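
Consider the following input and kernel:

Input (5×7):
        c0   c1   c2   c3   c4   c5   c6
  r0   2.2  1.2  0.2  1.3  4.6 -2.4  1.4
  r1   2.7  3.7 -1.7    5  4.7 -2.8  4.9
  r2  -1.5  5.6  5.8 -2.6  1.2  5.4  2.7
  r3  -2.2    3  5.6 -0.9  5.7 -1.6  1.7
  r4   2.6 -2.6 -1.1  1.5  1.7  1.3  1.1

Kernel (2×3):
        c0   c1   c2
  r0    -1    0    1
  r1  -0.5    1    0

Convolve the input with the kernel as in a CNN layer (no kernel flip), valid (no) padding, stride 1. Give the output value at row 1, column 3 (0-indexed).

-5.3

The receptive field on the input at this output position is [5 4.7 -2.8 / -2.6 1.2 5.4]. Elementwise product with the kernel and sum: 5·-1 + -2.8·1 + -2.6·-0.5 + 1.2·1.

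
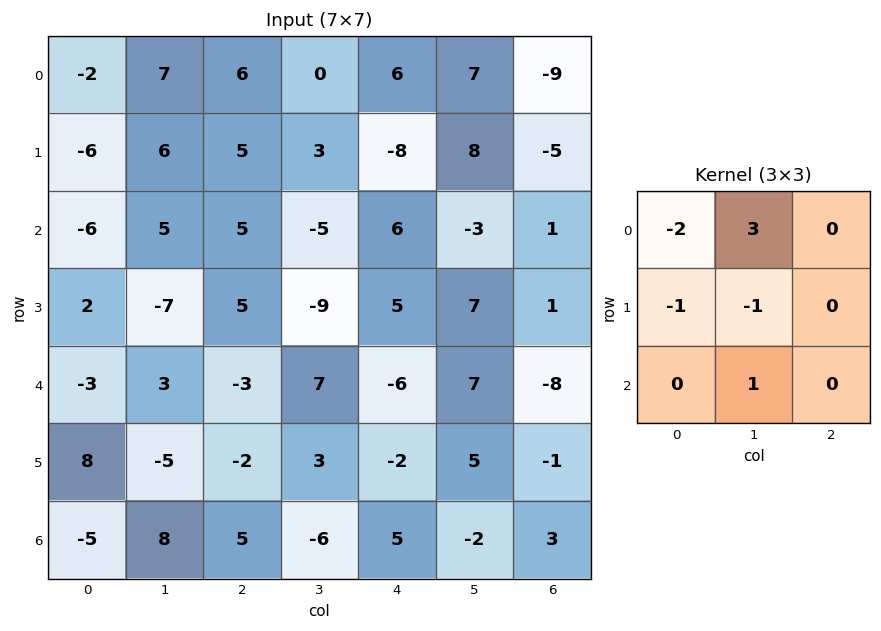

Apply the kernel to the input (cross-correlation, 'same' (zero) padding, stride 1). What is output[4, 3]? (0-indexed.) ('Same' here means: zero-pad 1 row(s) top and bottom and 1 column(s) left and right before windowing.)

-38

The receptive field on the zero-padded input at this output position is [5 -9 5 / -3 7 -6 / -2 3 -2]. Elementwise product with the kernel and sum: 5·-2 + -9·3 + -3·-1 + 7·-1 + 3·1.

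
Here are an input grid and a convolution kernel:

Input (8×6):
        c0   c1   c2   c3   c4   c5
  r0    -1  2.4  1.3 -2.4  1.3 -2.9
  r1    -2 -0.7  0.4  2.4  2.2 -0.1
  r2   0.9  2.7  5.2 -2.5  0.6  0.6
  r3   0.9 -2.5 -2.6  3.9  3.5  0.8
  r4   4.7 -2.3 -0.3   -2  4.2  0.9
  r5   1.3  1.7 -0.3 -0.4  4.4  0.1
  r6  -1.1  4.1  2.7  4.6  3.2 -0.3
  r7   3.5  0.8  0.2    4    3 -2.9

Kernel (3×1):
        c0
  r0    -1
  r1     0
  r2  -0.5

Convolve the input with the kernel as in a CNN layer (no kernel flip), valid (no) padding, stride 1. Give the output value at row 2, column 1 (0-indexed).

The receptive field on the input at this output position is [2.7 / -2.5 / -2.3]. Elementwise product with the kernel and sum: 2.7·-1 + -2.3·-0.5.

-1.55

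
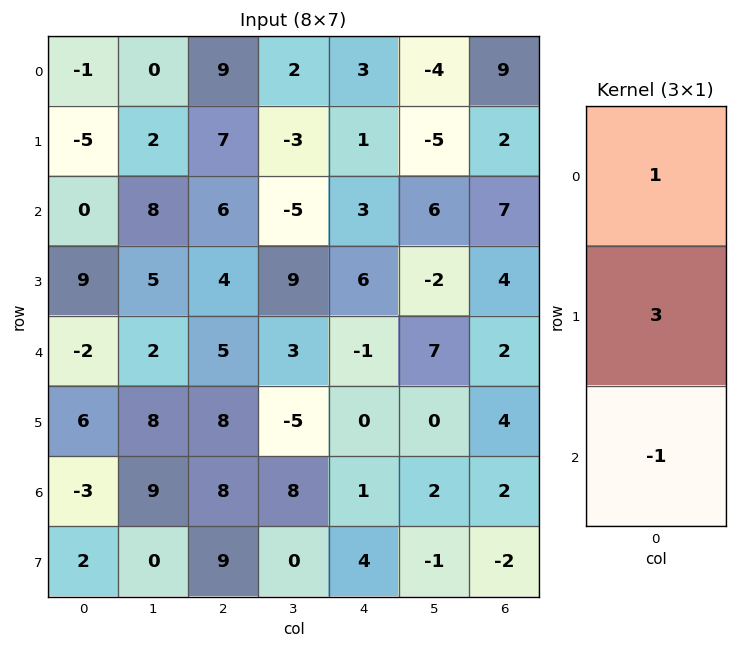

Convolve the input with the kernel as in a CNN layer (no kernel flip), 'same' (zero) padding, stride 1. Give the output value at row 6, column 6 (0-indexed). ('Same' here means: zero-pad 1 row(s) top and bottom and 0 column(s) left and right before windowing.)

12

The receptive field on the zero-padded input at this output position is [4 / 2 / -2]. Elementwise product with the kernel and sum: 4·1 + 2·3 + -2·-1.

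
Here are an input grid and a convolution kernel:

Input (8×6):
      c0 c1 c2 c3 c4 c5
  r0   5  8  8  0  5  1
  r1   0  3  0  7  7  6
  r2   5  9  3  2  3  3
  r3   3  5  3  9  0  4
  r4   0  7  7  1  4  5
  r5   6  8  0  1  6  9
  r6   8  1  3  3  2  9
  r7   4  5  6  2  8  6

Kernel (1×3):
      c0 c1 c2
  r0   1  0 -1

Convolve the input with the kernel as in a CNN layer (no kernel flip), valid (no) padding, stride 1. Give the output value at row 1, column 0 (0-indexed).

The receptive field on the input at this output position is [0 3 0]. Elementwise product with the kernel and sum: 0·1 + 0·-1.

0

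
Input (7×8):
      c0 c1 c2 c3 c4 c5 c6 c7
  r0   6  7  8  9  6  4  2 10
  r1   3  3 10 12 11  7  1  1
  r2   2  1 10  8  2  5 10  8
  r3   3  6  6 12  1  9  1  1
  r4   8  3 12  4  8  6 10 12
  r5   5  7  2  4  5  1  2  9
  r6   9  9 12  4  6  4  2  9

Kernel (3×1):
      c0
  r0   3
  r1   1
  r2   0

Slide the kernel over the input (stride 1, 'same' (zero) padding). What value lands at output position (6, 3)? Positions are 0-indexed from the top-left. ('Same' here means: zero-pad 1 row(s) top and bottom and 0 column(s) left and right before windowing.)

16

The receptive field on the zero-padded input at this output position is [4 / 4 / 0]. Elementwise product with the kernel and sum: 4·3 + 4·1.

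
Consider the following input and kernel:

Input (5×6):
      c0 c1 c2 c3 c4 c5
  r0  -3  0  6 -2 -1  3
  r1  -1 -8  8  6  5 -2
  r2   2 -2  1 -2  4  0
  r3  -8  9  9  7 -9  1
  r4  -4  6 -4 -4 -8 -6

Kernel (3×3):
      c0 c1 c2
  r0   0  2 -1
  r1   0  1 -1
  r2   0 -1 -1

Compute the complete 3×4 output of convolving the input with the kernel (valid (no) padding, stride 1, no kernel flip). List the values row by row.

Output[0,0]: The receptive field on the input at this output position is [-3 0 6 / -1 -8 8 / 2 -2 1]. Elementwise product with the kernel and sum: 0·2 + 6·-1 + -8·1 + 8·-1 + -2·-1 + 1·-1.

-21 17 -4 -2
-45 -3 3 24
-7 14 20 12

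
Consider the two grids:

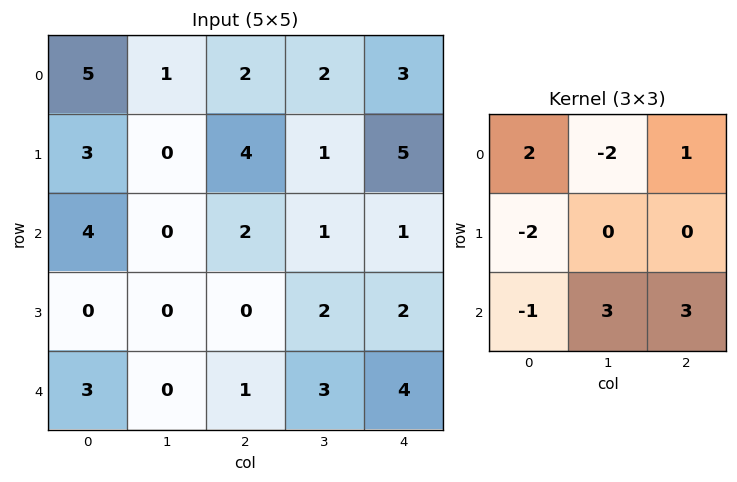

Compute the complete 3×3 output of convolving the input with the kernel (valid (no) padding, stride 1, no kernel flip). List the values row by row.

6 9 -1
2 -1 19
10 9 23

Output[0,0]: The receptive field on the input at this output position is [5 1 2 / 3 0 4 / 4 0 2]. Elementwise product with the kernel and sum: 5·2 + 1·-2 + 2·1 + 3·-2 + 4·-1 + 0·3 + 2·3.
Output[0,1]: The receptive field on the input at this output position is [1 2 2 / 0 4 1 / 0 2 1]. Elementwise product with the kernel and sum: 1·2 + 2·-2 + 2·1 + 0·-2 + 0·-1 + 2·3 + 1·3.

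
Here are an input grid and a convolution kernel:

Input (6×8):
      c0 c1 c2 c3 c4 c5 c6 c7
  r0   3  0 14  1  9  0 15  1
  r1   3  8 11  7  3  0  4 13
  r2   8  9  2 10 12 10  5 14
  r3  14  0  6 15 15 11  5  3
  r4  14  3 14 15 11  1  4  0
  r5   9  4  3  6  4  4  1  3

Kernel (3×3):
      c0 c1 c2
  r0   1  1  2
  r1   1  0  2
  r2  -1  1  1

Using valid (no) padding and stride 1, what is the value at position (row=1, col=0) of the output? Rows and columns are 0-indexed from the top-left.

37

The receptive field on the input at this output position is [3 8 11 / 8 9 2 / 14 0 6]. Elementwise product with the kernel and sum: 3·1 + 8·1 + 11·2 + 8·1 + 2·2 + 14·-1 + 0·1 + 6·1.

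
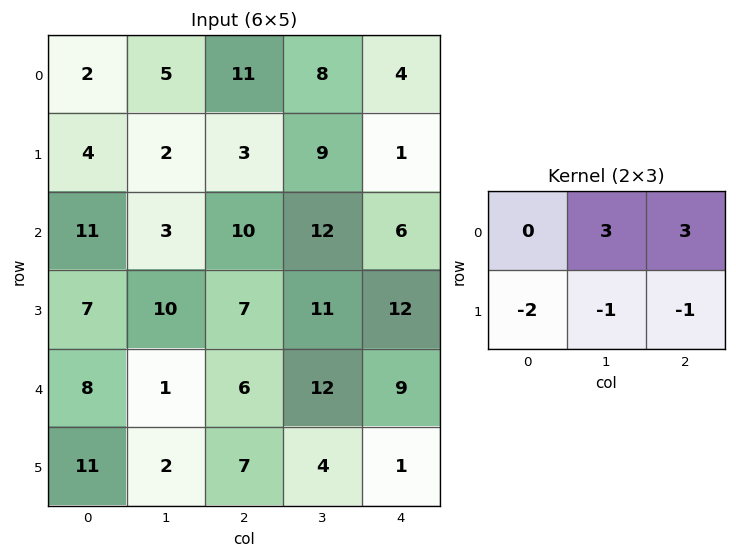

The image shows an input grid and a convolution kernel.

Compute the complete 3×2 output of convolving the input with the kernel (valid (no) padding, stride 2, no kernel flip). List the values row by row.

Output[0,0]: The receptive field on the input at this output position is [2 5 11 / 4 2 3]. Elementwise product with the kernel and sum: 5·3 + 11·3 + 4·-2 + 2·-1 + 3·-1.

35 20
8 17
-10 44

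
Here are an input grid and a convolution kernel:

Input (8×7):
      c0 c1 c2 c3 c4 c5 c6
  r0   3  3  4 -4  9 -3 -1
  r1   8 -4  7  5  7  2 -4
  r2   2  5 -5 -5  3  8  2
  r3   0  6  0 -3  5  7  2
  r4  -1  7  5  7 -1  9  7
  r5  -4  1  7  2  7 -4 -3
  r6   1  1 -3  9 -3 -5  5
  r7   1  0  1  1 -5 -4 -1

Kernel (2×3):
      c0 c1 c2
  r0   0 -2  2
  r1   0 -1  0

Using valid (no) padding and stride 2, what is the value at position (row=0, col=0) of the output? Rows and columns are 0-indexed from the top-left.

The receptive field on the input at this output position is [3 3 4 / 8 -4 7]. Elementwise product with the kernel and sum: 3·-2 + 4·2 + -4·-1.

6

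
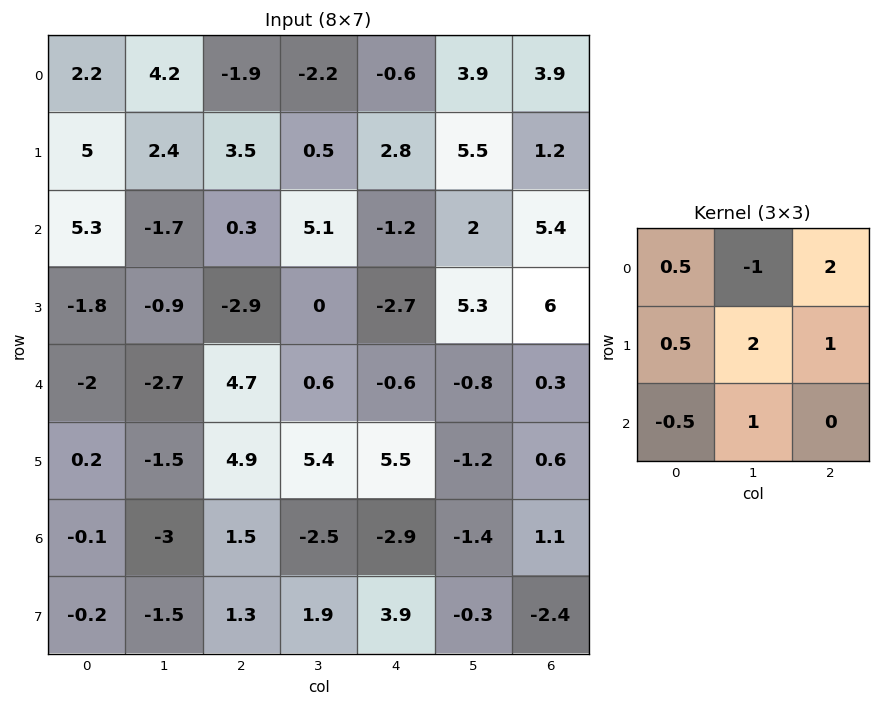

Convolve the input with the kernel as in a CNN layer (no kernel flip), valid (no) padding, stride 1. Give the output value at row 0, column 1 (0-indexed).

9.45

The receptive field on the input at this output position is [4.2 -1.9 -2.2 / 2.4 3.5 0.5 / -1.7 0.3 5.1]. Elementwise product with the kernel and sum: 4.2·0.5 + -1.9·-1 + -2.2·2 + 2.4·0.5 + 3.5·2 + 0.5·1 + -1.7·-0.5 + 0.3·1.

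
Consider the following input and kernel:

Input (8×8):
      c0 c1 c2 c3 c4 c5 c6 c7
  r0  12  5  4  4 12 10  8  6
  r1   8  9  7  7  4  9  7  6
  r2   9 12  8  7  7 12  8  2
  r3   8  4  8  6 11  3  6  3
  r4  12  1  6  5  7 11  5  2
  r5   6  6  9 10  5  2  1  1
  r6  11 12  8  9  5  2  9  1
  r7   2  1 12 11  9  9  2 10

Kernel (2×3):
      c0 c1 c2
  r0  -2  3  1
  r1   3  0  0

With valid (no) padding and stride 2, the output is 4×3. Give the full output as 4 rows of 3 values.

Output[0,0]: The receptive field on the input at this output position is [12 5 4 / 8 9 7]. Elementwise product with the kernel and sum: 12·-2 + 5·3 + 4·1 + 8·3.

19 37 26
50 36 63
3 37 39
28 52 32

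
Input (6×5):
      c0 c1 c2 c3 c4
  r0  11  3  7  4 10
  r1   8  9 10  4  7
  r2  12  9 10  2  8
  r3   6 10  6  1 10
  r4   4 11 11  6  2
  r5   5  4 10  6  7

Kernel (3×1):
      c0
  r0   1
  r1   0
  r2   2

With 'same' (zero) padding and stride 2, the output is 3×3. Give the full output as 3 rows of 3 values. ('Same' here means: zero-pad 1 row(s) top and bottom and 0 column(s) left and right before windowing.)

Output[0,0]: The receptive field on the zero-padded input at this output position is [0 / 11 / 8]. Elementwise product with the kernel and sum: 0·1 + 8·2.
Output[0,1]: The receptive field on the zero-padded input at this output position is [0 / 7 / 10]. Elementwise product with the kernel and sum: 0·1 + 10·2.

16 20 14
20 22 27
16 26 24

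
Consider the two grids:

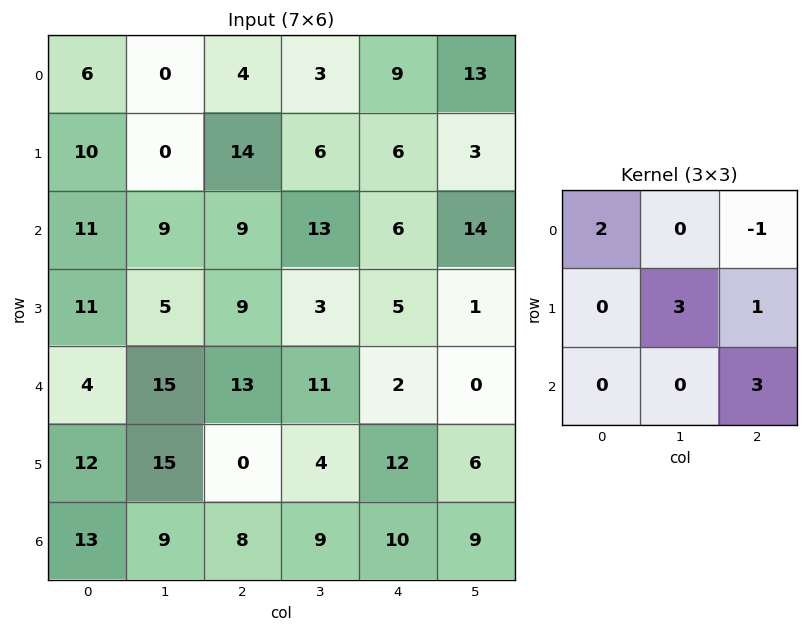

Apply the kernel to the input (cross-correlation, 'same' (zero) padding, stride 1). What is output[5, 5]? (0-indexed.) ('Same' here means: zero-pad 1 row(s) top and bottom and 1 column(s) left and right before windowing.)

The receptive field on the zero-padded input at this output position is [2 0 0 / 12 6 0 / 10 9 0]. Elementwise product with the kernel and sum: 2·2 + 0·-1 + 6·3 + 0·1 + 0·3.

22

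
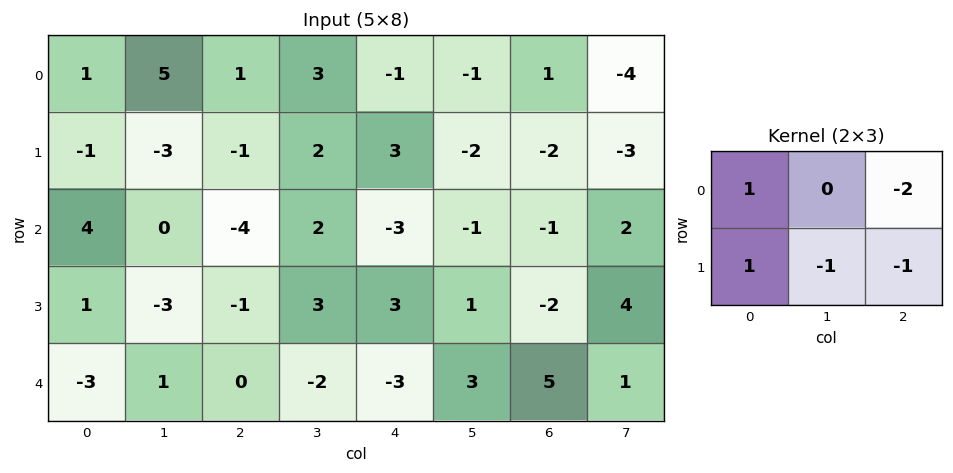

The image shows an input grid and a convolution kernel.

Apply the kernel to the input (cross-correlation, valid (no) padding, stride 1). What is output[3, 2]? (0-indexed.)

The receptive field on the input at this output position is [-1 3 3 / 0 -2 -3]. Elementwise product with the kernel and sum: -1·1 + 3·-2 + 0·1 + -2·-1 + -3·-1.

-2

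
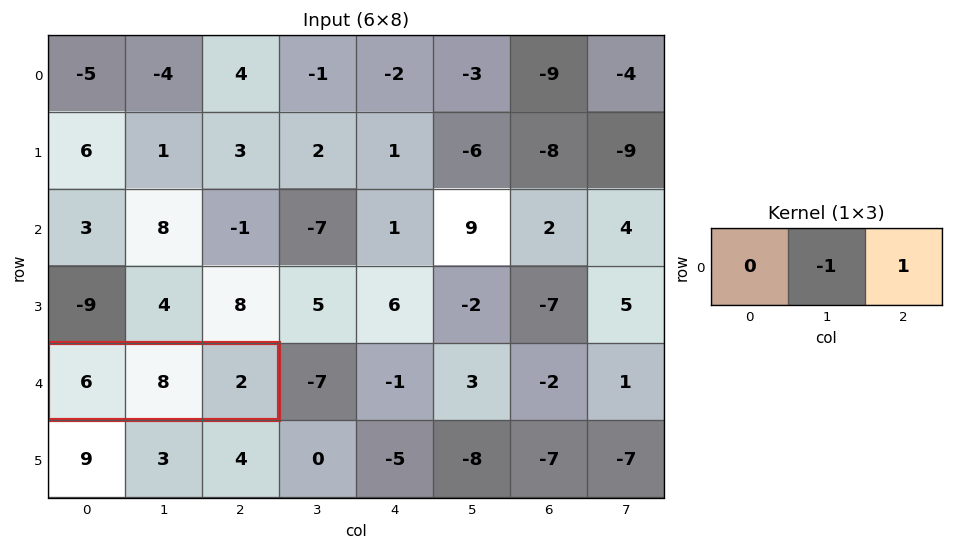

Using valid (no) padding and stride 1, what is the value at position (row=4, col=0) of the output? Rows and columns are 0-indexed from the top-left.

The receptive field on the input at this output position is [6 8 2]. Elementwise product with the kernel and sum: 8·-1 + 2·1.

-6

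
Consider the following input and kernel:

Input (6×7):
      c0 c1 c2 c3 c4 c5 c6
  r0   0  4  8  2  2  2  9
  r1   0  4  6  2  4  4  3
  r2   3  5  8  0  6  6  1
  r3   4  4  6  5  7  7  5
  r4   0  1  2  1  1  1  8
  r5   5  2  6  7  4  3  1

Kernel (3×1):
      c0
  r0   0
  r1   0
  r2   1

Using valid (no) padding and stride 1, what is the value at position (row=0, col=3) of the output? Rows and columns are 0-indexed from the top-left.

0

The receptive field on the input at this output position is [2 / 2 / 0]. Elementwise product with the kernel and sum: 0·1.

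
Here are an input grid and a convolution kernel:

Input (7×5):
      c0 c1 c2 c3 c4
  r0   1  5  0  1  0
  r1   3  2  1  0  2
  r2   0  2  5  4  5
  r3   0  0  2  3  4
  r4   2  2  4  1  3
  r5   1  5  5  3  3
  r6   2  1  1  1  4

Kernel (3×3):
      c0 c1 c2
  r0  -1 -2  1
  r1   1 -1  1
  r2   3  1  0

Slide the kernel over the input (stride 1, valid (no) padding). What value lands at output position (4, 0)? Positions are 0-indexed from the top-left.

6

The receptive field on the input at this output position is [2 2 4 / 1 5 5 / 2 1 1]. Elementwise product with the kernel and sum: 2·-1 + 2·-2 + 4·1 + 1·1 + 5·-1 + 5·1 + 2·3 + 1·1.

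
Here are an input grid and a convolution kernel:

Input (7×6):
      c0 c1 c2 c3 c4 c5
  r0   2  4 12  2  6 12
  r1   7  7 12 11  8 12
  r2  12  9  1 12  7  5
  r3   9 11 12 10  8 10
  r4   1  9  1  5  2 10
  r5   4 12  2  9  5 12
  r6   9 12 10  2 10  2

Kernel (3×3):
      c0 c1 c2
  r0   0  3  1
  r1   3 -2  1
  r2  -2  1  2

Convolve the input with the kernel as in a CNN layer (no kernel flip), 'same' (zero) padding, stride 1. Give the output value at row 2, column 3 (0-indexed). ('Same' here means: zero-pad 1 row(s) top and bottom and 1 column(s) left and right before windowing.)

The receptive field on the zero-padded input at this output position is [12 11 8 / 1 12 7 / 12 10 8]. Elementwise product with the kernel and sum: 11·3 + 8·1 + 1·3 + 12·-2 + 7·1 + 12·-2 + 10·1 + 8·2.

29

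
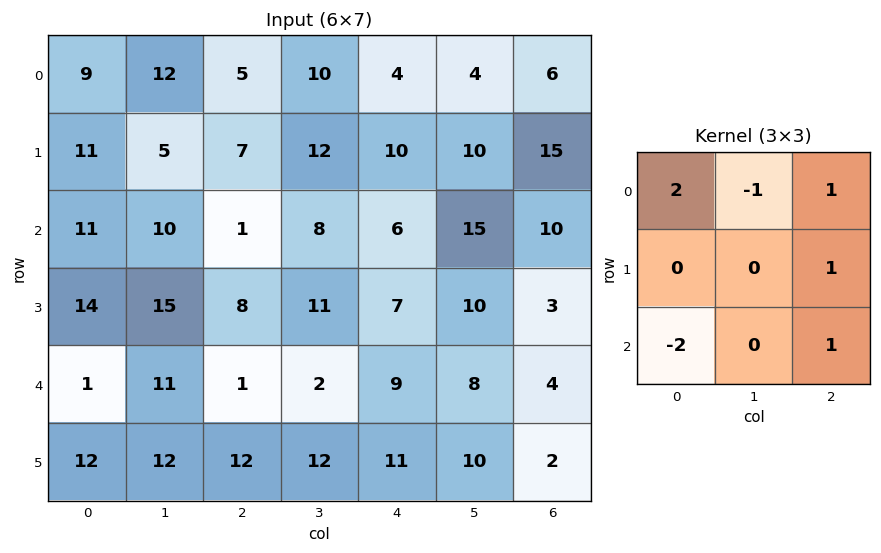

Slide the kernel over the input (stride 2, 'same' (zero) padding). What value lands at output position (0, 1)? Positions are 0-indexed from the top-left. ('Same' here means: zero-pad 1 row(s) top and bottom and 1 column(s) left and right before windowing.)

The receptive field on the zero-padded input at this output position is [0 0 0 / 12 5 10 / 5 7 12]. Elementwise product with the kernel and sum: 0·2 + 0·-1 + 0·1 + 10·1 + 5·-2 + 12·1.

12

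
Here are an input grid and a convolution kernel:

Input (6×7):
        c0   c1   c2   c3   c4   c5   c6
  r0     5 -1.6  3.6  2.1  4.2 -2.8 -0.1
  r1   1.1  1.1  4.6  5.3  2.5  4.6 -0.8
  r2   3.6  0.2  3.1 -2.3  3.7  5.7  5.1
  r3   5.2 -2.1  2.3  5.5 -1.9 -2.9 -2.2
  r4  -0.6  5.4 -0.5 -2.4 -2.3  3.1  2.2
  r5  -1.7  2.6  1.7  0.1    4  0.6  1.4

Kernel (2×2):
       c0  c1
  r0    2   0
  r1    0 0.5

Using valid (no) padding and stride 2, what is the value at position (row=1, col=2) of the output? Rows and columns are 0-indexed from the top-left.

5.95

The receptive field on the input at this output position is [3.7 5.7 / -1.9 -2.9]. Elementwise product with the kernel and sum: 3.7·2 + -2.9·0.5.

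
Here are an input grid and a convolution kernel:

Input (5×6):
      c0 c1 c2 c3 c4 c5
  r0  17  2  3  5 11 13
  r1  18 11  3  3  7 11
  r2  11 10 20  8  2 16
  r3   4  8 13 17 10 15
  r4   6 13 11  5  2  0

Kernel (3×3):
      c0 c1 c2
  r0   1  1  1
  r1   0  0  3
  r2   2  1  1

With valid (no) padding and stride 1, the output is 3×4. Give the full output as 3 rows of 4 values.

Output[0,0]: The receptive field on the input at this output position is [17 2 3 / 18 11 3 / 11 10 20]. Elementwise product with the kernel and sum: 17·1 + 2·1 + 3·1 + 3·3 + 11·2 + 10·1 + 20·1.

83 67 90 96
121 87 72 128
116 131 89 83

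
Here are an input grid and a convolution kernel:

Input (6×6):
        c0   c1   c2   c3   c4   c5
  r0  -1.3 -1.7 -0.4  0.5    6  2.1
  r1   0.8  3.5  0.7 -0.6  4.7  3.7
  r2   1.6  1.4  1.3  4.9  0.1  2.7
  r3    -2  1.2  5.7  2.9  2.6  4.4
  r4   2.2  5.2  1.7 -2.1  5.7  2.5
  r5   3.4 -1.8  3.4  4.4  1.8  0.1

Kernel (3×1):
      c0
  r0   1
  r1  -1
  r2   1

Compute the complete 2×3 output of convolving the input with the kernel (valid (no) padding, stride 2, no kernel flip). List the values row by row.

Output[0,0]: The receptive field on the input at this output position is [-1.3 / 0.8 / 1.6]. Elementwise product with the kernel and sum: -1.3·1 + 0.8·-1 + 1.6·1.
Output[0,1]: The receptive field on the input at this output position is [-0.4 / 0.7 / 1.3]. Elementwise product with the kernel and sum: -0.4·1 + 0.7·-1 + 1.3·1.

-0.5 0.2 1.4
5.8 -2.7 3.2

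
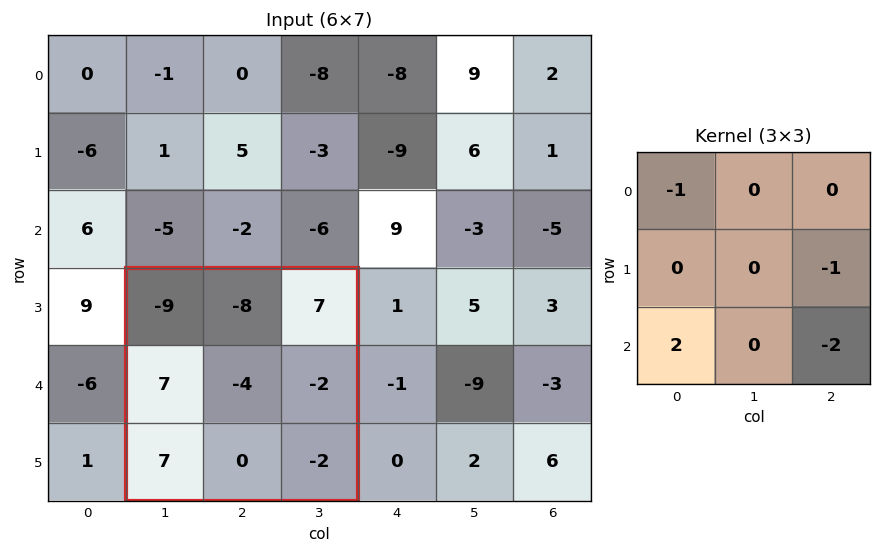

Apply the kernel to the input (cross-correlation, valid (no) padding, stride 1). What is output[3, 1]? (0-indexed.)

29

The receptive field on the input at this output position is [-9 -8 7 / 7 -4 -2 / 7 0 -2]. Elementwise product with the kernel and sum: -9·-1 + -2·-1 + 7·2 + -2·-2.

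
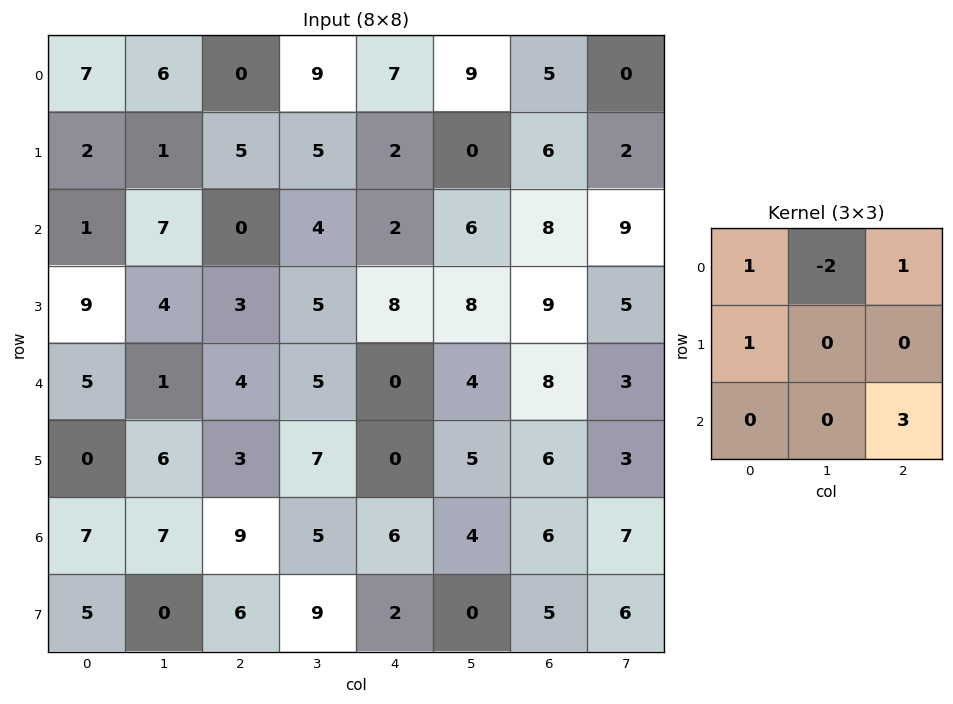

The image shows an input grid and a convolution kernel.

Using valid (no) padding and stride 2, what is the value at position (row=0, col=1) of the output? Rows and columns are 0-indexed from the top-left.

0

The receptive field on the input at this output position is [0 9 7 / 5 5 2 / 0 4 2]. Elementwise product with the kernel and sum: 0·1 + 9·-2 + 7·1 + 5·1 + 2·3.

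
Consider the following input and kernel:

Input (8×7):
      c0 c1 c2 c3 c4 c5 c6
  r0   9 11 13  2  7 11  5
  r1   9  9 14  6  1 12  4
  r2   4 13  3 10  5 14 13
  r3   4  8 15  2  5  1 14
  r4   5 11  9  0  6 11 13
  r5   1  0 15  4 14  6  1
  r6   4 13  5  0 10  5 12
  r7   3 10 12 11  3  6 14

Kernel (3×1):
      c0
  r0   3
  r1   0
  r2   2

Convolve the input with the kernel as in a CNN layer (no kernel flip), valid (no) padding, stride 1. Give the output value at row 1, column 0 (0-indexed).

The receptive field on the input at this output position is [9 / 4 / 4]. Elementwise product with the kernel and sum: 9·3 + 4·2.

35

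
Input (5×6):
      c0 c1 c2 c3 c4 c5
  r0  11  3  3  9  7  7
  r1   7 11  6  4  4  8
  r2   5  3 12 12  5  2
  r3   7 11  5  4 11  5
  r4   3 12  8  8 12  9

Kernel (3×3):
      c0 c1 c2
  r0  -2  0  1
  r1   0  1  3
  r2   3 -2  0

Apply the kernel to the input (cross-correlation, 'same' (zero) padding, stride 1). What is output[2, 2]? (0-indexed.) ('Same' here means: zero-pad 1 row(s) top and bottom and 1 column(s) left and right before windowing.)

The receptive field on the zero-padded input at this output position is [11 6 4 / 3 12 12 / 11 5 4]. Elementwise product with the kernel and sum: 11·-2 + 4·1 + 12·1 + 12·3 + 11·3 + 5·-2.

53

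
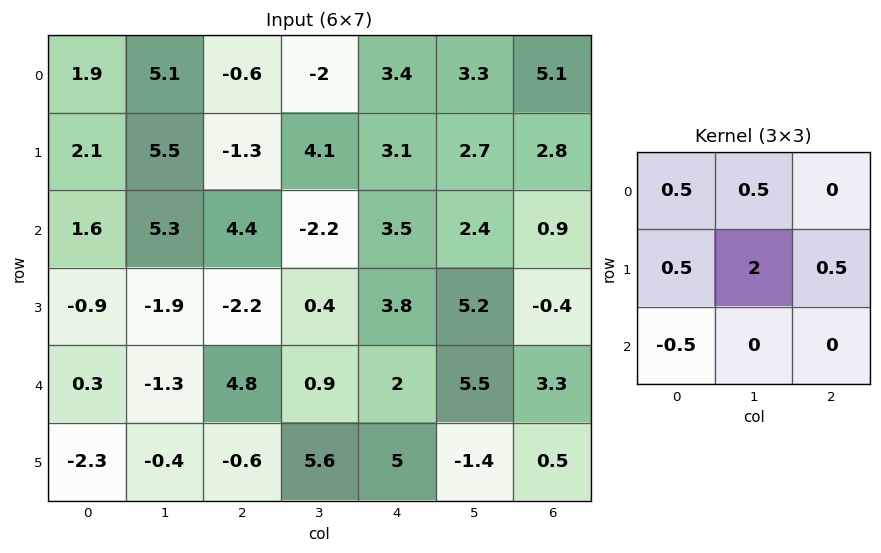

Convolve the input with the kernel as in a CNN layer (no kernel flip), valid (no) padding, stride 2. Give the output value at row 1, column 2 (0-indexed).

The receptive field on the input at this output position is [3.5 2.4 0.9 / 3.8 5.2 -0.4 / 2 5.5 3.3]. Elementwise product with the kernel and sum: 3.5·0.5 + 2.4·0.5 + 3.8·0.5 + 5.2·2 + -0.4·0.5 + 2·-0.5.

14.05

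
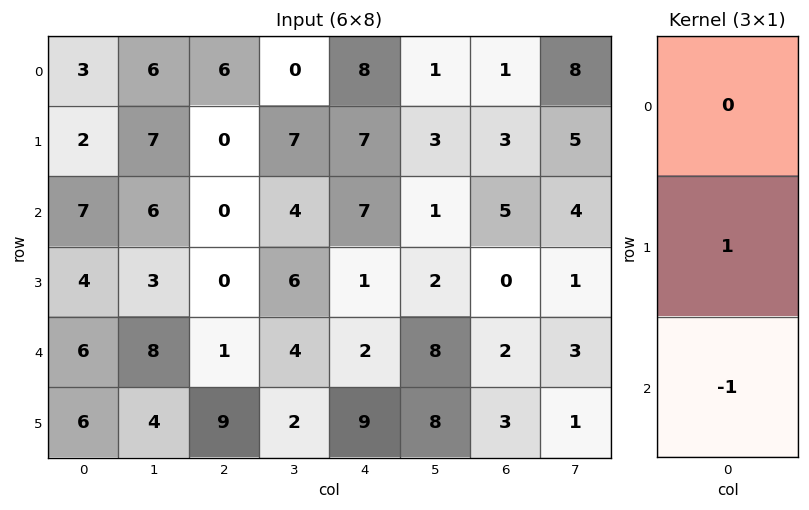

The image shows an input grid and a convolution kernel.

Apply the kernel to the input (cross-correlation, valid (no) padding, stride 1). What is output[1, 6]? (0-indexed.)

5

The receptive field on the input at this output position is [3 / 5 / 0]. Elementwise product with the kernel and sum: 5·1 + 0·-1.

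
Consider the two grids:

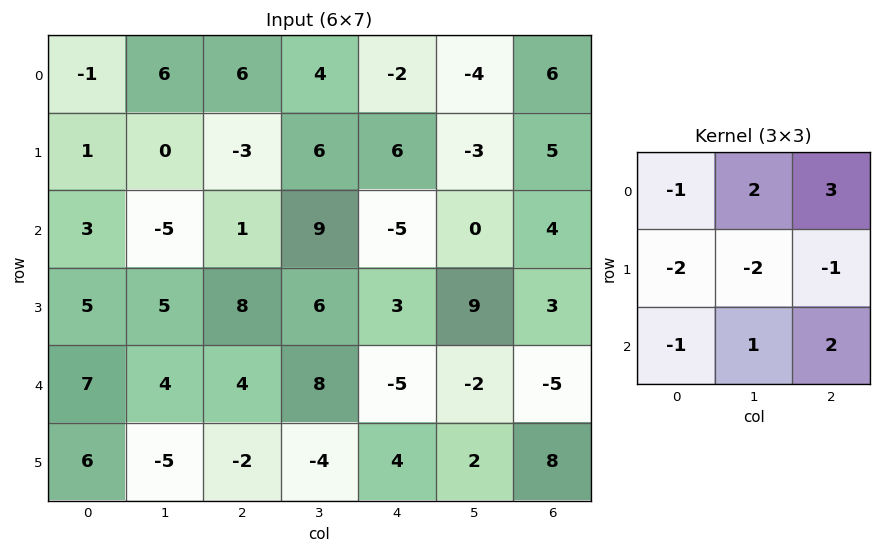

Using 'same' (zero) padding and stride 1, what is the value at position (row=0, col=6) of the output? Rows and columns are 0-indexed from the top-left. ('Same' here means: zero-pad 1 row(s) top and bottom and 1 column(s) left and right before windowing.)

4

The receptive field on the zero-padded input at this output position is [0 0 0 / -4 6 0 / -3 5 0]. Elementwise product with the kernel and sum: 0·-1 + 0·2 + 0·3 + -4·-2 + 6·-2 + 0·-1 + -3·-1 + 5·1 + 0·2.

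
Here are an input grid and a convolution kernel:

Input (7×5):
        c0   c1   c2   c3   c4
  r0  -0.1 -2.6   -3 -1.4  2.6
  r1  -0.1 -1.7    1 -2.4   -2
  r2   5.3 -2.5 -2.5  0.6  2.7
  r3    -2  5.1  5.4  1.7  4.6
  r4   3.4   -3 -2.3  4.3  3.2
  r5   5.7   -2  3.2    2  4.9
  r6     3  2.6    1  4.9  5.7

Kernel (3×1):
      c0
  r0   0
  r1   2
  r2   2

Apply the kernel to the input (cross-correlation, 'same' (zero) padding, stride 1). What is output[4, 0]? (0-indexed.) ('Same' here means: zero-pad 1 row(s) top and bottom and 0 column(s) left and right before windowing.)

18.2

The receptive field on the zero-padded input at this output position is [-2 / 3.4 / 5.7]. Elementwise product with the kernel and sum: 3.4·2 + 5.7·2.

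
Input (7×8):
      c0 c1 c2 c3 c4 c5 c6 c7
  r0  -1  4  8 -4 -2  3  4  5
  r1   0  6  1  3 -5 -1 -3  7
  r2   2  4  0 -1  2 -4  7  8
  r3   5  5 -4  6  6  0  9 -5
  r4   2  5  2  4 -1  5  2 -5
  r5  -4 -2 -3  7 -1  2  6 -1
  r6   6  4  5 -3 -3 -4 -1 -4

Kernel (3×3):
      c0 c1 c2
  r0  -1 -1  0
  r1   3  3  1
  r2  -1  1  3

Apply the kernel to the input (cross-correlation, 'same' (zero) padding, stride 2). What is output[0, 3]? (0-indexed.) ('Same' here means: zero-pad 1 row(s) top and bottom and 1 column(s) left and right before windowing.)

The receptive field on the zero-padded input at this output position is [0 0 0 / 3 4 5 / -1 -3 7]. Elementwise product with the kernel and sum: 0·-1 + 0·-1 + 3·3 + 4·3 + 5·1 + -1·-1 + -3·1 + 7·3.

45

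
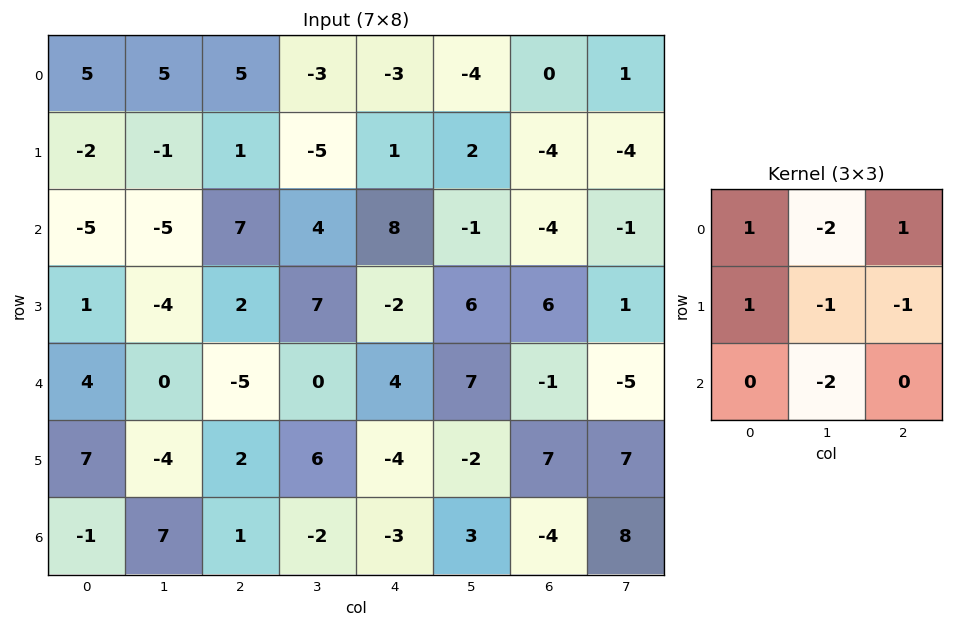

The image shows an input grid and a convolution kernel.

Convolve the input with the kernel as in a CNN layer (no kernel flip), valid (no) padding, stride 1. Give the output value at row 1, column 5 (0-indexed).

-2

The receptive field on the input at this output position is [2 -4 -4 / -1 -4 -1 / 6 6 1]. Elementwise product with the kernel and sum: 2·1 + -4·-2 + -4·1 + -1·1 + -4·-1 + -1·-1 + 6·-2.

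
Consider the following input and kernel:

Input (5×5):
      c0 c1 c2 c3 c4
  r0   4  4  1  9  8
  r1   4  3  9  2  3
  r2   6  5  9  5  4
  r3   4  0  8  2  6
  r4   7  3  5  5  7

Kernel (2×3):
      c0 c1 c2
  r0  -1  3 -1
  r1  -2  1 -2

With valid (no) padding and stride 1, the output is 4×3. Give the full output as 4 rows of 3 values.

-16 -11 -4
-29 11 -27
-24 21 -24
-33 11 -27

Output[0,0]: The receptive field on the input at this output position is [4 4 1 / 4 3 9]. Elementwise product with the kernel and sum: 4·-1 + 4·3 + 1·-1 + 4·-2 + 3·1 + 9·-2.
Output[0,1]: The receptive field on the input at this output position is [4 1 9 / 3 9 2]. Elementwise product with the kernel and sum: 4·-1 + 1·3 + 9·-1 + 3·-2 + 9·1 + 2·-2.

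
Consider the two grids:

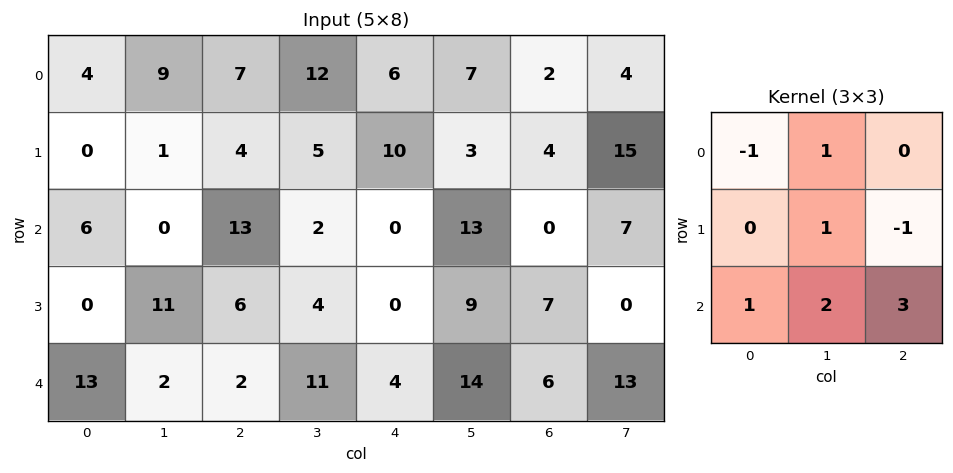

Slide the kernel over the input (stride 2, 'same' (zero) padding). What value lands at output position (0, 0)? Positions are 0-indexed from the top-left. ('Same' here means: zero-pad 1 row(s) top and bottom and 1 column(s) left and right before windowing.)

-2

The receptive field on the zero-padded input at this output position is [0 0 0 / 0 4 9 / 0 0 1]. Elementwise product with the kernel and sum: 0·-1 + 0·1 + 4·1 + 9·-1 + 0·1 + 0·2 + 1·3.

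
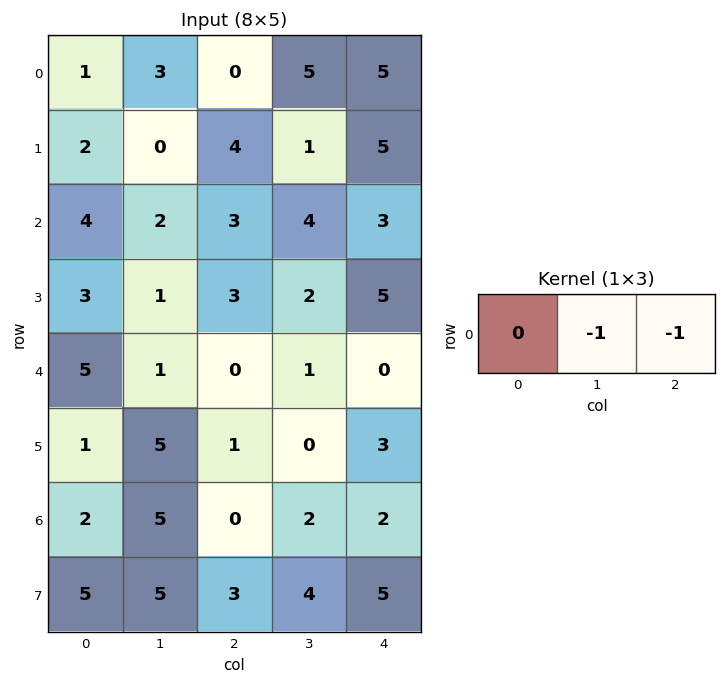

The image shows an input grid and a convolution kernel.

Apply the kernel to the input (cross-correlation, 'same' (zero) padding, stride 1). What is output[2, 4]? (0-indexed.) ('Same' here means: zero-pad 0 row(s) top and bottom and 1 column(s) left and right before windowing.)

-3

The receptive field on the zero-padded input at this output position is [4 3 0]. Elementwise product with the kernel and sum: 3·-1 + 0·-1.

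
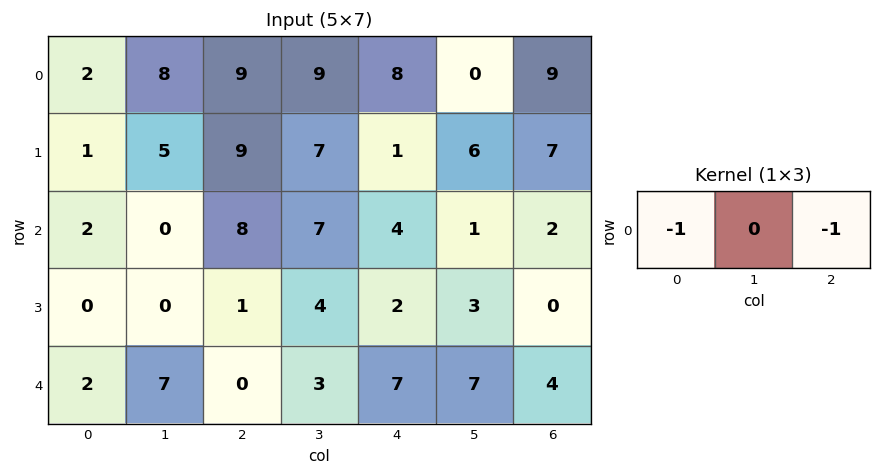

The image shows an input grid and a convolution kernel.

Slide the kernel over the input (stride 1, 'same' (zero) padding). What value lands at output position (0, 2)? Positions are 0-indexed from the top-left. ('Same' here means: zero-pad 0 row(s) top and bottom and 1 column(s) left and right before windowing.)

-17

The receptive field on the zero-padded input at this output position is [8 9 9]. Elementwise product with the kernel and sum: 8·-1 + 9·-1.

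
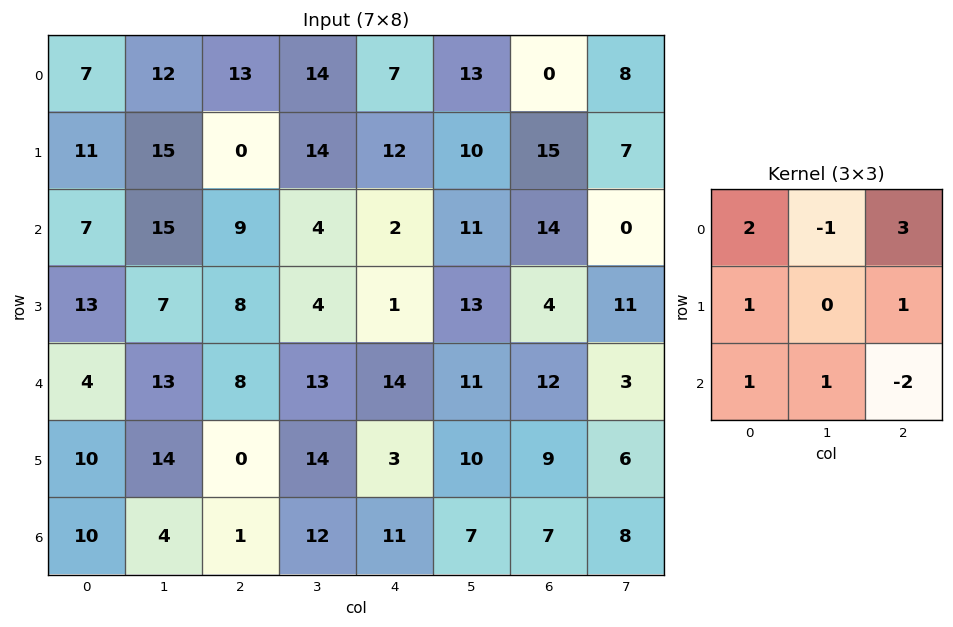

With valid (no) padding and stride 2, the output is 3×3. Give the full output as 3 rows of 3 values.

Output[0,0]: The receptive field on the input at this output position is [7 12 13 / 11 15 0 / 7 15 9]. Elementwise product with the kernel and sum: 7·2 + 12·-1 + 13·3 + 11·1 + 0·1 + 7·1 + 15·1 + 9·-2.

56 54 13
48 22 41
41 39 69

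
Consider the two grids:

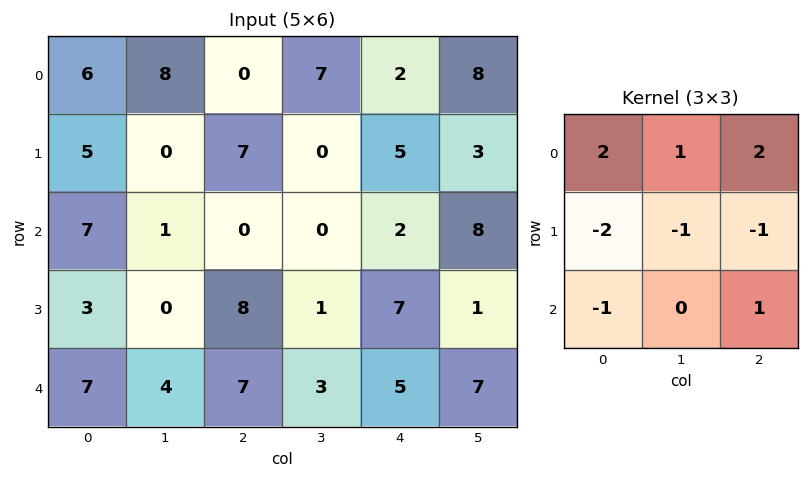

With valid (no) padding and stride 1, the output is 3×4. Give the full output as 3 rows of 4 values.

-4 22 -6 32
14 6 21 1
1 -8 -22 12

Output[0,0]: The receptive field on the input at this output position is [6 8 0 / 5 0 7 / 7 1 0]. Elementwise product with the kernel and sum: 6·2 + 8·1 + 0·2 + 5·-2 + 0·-1 + 7·-1 + 7·-1 + 0·1.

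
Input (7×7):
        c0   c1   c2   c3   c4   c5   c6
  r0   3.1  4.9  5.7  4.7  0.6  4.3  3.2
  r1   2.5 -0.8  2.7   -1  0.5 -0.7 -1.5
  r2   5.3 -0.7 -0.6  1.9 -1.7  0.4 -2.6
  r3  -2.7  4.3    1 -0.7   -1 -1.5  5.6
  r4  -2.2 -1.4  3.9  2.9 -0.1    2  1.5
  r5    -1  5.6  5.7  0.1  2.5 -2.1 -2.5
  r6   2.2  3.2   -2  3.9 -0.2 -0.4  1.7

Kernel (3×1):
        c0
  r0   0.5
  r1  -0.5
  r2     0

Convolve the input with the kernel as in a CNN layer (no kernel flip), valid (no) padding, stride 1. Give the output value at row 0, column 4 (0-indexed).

0.05

The receptive field on the input at this output position is [0.6 / 0.5 / -1.7]. Elementwise product with the kernel and sum: 0.6·0.5 + 0.5·-0.5.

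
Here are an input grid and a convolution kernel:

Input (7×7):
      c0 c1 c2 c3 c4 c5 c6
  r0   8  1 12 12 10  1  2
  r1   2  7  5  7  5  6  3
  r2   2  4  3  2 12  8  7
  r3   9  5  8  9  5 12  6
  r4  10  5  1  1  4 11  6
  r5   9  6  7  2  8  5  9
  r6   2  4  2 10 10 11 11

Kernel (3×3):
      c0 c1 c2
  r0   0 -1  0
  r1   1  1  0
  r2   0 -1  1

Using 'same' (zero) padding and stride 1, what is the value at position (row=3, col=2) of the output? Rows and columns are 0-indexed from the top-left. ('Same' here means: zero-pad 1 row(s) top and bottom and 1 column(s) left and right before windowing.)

10

The receptive field on the zero-padded input at this output position is [4 3 2 / 5 8 9 / 5 1 1]. Elementwise product with the kernel and sum: 3·-1 + 5·1 + 8·1 + 1·-1 + 1·1.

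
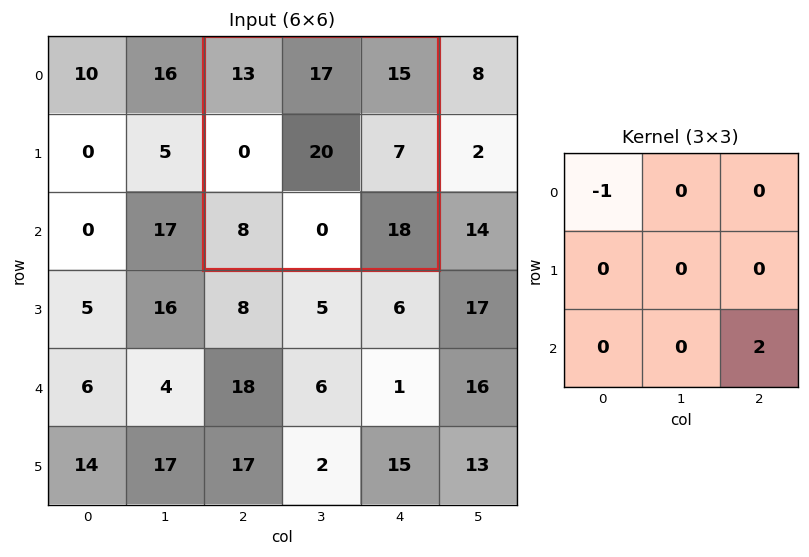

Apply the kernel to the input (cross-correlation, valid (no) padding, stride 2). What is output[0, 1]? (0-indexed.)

The receptive field on the input at this output position is [13 17 15 / 0 20 7 / 8 0 18]. Elementwise product with the kernel and sum: 13·-1 + 18·2.

23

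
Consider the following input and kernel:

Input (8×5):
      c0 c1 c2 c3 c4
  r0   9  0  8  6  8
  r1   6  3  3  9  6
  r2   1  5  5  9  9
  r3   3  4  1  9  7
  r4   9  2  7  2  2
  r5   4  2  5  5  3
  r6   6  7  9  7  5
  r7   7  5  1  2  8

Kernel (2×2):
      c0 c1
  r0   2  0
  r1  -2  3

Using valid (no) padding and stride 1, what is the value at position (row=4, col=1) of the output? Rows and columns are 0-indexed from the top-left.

15

The receptive field on the input at this output position is [2 7 / 2 5]. Elementwise product with the kernel and sum: 2·2 + 2·-2 + 5·3.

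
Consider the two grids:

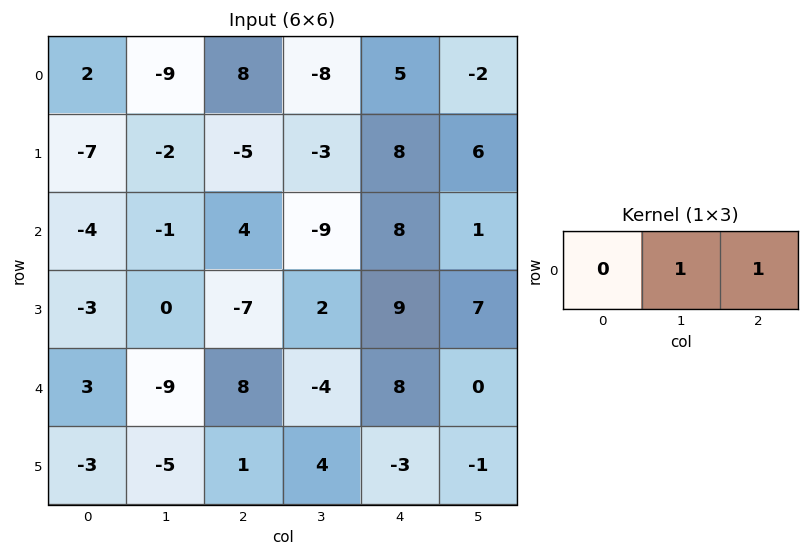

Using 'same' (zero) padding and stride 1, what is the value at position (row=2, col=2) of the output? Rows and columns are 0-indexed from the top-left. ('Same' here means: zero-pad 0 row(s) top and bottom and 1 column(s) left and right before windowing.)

The receptive field on the zero-padded input at this output position is [-1 4 -9]. Elementwise product with the kernel and sum: 4·1 + -9·1.

-5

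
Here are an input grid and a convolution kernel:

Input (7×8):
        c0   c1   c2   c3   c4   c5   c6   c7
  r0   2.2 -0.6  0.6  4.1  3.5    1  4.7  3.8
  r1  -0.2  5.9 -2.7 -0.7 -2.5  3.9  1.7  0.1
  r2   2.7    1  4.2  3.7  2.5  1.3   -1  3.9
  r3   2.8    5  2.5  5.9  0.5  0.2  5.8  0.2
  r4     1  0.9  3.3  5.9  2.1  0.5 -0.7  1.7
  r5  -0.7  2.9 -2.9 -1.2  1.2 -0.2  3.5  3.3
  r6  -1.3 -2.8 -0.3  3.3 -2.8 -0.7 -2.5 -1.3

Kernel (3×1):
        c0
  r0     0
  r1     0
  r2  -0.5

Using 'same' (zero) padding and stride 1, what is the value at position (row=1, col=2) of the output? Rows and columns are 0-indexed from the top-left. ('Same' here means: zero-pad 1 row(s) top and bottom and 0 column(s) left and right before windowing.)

The receptive field on the zero-padded input at this output position is [0.6 / -2.7 / 4.2]. Elementwise product with the kernel and sum: 4.2·-0.5.

-2.1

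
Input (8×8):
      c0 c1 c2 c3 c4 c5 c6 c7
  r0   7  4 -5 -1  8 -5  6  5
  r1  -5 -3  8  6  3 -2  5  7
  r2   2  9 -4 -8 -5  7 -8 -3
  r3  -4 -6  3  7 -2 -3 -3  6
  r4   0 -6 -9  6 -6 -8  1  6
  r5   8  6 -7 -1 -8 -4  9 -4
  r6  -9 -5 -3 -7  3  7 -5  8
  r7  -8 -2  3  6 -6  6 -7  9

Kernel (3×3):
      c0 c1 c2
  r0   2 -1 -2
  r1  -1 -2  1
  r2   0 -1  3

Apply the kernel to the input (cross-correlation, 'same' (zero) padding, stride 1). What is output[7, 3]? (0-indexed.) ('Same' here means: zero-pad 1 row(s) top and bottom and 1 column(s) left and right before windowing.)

The receptive field on the zero-padded input at this output position is [-3 -7 3 / 3 6 -6 / 0 0 0]. Elementwise product with the kernel and sum: -3·2 + -7·-1 + 3·-2 + 3·-1 + 6·-2 + -6·1 + 0·-1 + 0·3.

-26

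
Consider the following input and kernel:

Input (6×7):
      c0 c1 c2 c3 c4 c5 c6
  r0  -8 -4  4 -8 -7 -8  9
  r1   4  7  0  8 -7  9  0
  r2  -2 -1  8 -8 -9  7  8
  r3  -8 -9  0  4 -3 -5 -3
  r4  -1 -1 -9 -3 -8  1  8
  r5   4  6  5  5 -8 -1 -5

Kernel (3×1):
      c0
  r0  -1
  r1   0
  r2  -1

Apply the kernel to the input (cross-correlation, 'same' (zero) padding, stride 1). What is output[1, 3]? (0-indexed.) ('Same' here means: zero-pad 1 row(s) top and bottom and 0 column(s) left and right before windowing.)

16

The receptive field on the zero-padded input at this output position is [-8 / 8 / -8]. Elementwise product with the kernel and sum: -8·-1 + -8·-1.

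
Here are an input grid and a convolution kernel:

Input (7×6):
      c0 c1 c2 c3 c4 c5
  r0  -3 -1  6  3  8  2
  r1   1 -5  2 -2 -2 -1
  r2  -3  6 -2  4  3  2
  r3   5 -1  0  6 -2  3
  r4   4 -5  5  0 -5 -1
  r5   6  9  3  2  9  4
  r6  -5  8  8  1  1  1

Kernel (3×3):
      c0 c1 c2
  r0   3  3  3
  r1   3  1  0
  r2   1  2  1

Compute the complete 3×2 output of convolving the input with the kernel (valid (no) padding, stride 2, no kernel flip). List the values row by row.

11 64
16 21
58 22

Output[0,0]: The receptive field on the input at this output position is [-3 -1 6 / 1 -5 2 / -3 6 -2]. Elementwise product with the kernel and sum: -3·3 + -1·3 + 6·3 + 1·3 + -5·1 + -3·1 + 6·2 + -2·1.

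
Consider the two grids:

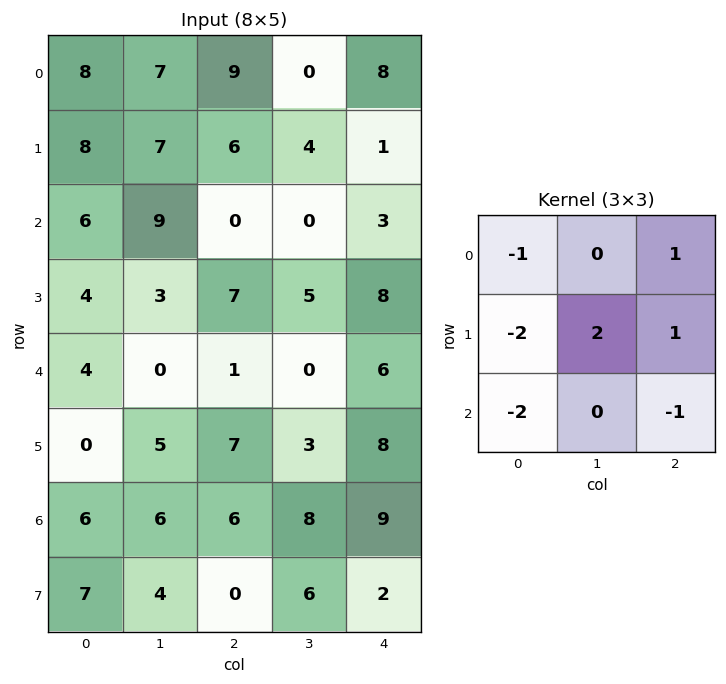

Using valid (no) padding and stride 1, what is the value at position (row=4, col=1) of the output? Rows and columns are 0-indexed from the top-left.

The receptive field on the input at this output position is [0 1 0 / 5 7 3 / 6 6 8]. Elementwise product with the kernel and sum: 0·-1 + 0·1 + 5·-2 + 7·2 + 3·1 + 6·-2 + 8·-1.

-13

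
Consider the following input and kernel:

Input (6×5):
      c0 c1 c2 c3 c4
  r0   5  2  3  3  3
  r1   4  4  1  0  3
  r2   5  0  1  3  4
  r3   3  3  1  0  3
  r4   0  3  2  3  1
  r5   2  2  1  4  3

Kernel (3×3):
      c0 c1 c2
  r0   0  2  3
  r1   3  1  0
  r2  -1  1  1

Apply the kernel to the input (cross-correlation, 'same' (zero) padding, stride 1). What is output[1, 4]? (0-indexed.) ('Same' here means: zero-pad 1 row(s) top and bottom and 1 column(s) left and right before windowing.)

The receptive field on the zero-padded input at this output position is [3 3 0 / 0 3 0 / 3 4 0]. Elementwise product with the kernel and sum: 3·2 + 0·3 + 0·3 + 3·1 + 3·-1 + 4·1 + 0·1.

10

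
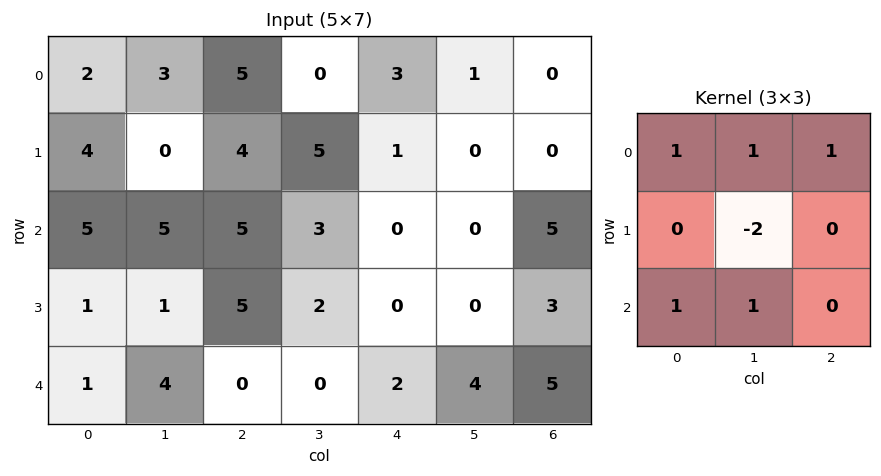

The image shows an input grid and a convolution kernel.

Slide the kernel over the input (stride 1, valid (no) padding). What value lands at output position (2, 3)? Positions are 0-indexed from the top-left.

The receptive field on the input at this output position is [3 0 0 / 2 0 0 / 0 2 4]. Elementwise product with the kernel and sum: 3·1 + 0·1 + 0·1 + 0·-2 + 0·1 + 2·1.

5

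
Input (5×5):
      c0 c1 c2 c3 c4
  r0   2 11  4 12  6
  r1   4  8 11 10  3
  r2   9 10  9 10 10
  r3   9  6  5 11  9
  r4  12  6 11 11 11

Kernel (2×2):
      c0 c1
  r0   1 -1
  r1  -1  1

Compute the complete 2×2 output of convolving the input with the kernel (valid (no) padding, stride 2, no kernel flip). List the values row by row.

-5 -9
-4 5

Output[0,0]: The receptive field on the input at this output position is [2 11 / 4 8]. Elementwise product with the kernel and sum: 2·1 + 11·-1 + 4·-1 + 8·1.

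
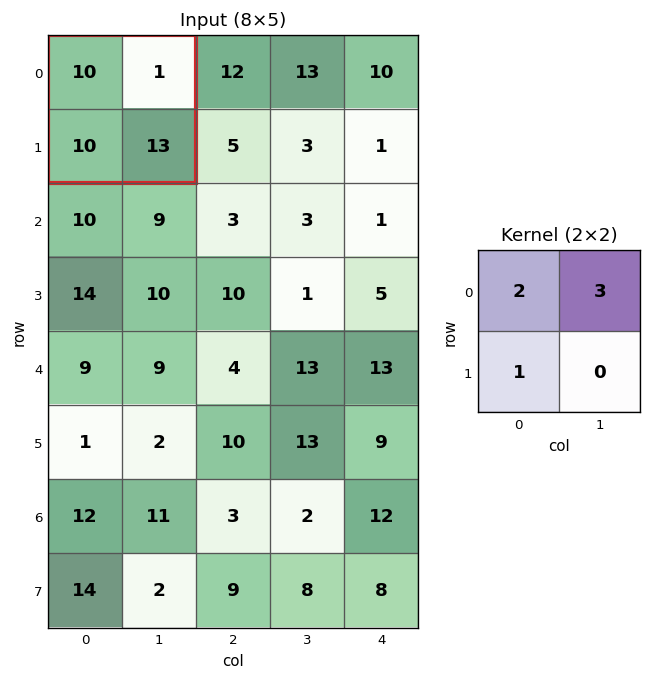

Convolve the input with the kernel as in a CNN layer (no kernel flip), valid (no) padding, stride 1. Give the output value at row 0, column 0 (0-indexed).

33

The receptive field on the input at this output position is [10 1 / 10 13]. Elementwise product with the kernel and sum: 10·2 + 1·3 + 10·1.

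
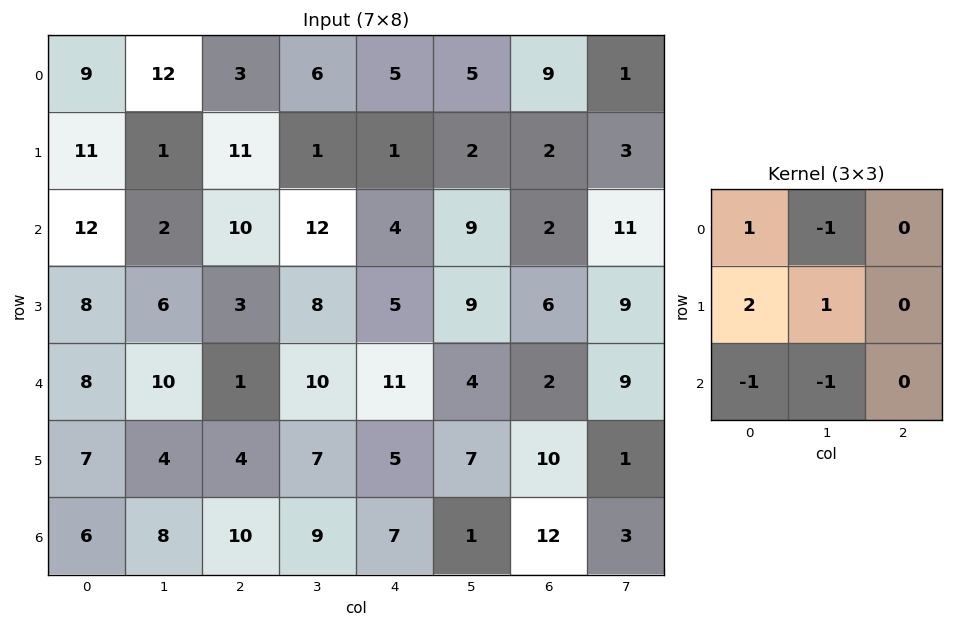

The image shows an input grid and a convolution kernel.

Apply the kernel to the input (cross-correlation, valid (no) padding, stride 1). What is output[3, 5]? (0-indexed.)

-4

The receptive field on the input at this output position is [9 6 9 / 4 2 9 / 7 10 1]. Elementwise product with the kernel and sum: 9·1 + 6·-1 + 4·2 + 2·1 + 7·-1 + 10·-1.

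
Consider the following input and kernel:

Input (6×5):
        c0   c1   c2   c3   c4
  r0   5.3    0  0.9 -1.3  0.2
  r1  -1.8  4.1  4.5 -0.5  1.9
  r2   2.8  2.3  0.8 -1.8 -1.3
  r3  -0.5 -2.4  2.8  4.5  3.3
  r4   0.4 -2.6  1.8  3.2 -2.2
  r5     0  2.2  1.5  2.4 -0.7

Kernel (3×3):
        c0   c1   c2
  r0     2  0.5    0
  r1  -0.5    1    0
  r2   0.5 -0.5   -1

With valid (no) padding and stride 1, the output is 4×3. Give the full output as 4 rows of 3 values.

Output[0,0]: The receptive field on the input at this output position is [5.3 0 0.9 / -1.8 4.1 4.5 / 2.8 2.3 0.8]. Elementwise product with the kernel and sum: 5.3·2 + 0·0.5 + -1.8·-0.5 + 4.1·1 + 2.8·0.5 + 2.3·-0.5 + 0.8·-1.
Output[0,1]: The receptive field on the input at this output position is [0 0.9 -1.3 / 4.1 4.5 -0.5 / 2.3 0.8 -1.8]. Elementwise product with the kernel and sum: 0·2 + 0.9·0.5 + 4.1·-0.5 + 4.5·1 + 2.3·0.5 + 0.8·-0.5 + -1.8·-1.

15.05 5.45 1
-2.5 3 2.4
4.3 3.6 5.3
-7.6 -2.35 10.4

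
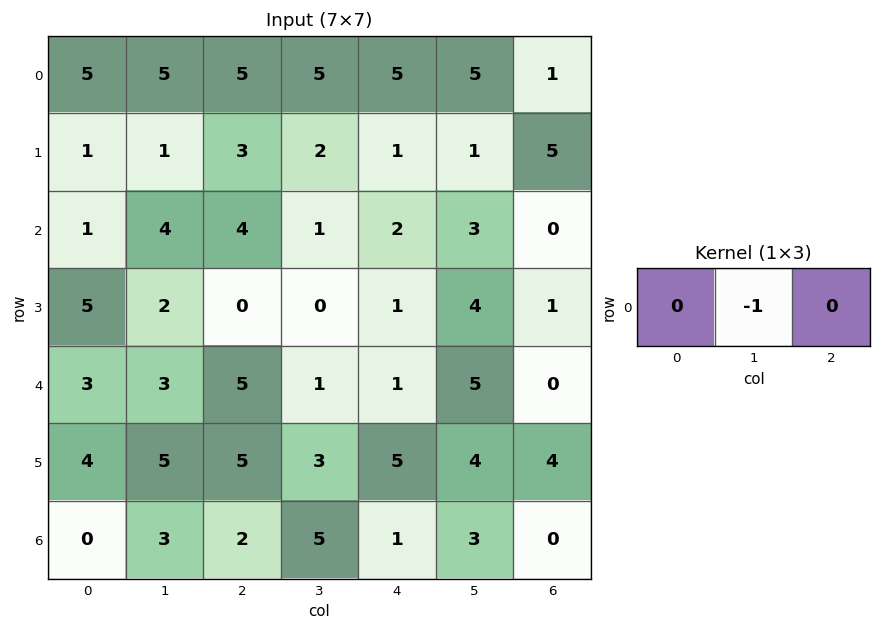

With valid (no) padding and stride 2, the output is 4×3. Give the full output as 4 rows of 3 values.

Output[0,0]: The receptive field on the input at this output position is [5 5 5]. Elementwise product with the kernel and sum: 5·-1.
Output[0,1]: The receptive field on the input at this output position is [5 5 5]. Elementwise product with the kernel and sum: 5·-1.

-5 -5 -5
-4 -1 -3
-3 -1 -5
-3 -5 -3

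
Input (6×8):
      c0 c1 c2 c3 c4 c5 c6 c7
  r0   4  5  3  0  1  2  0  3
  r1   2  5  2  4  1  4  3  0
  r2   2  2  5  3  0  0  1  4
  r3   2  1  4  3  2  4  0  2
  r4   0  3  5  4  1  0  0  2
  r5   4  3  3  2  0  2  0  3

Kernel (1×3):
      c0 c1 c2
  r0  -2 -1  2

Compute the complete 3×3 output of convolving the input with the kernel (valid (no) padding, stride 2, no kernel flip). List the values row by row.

-7 -4 -4
4 -13 2
7 -12 -2

Output[0,0]: The receptive field on the input at this output position is [4 5 3]. Elementwise product with the kernel and sum: 4·-2 + 5·-1 + 3·2.
Output[0,1]: The receptive field on the input at this output position is [3 0 1]. Elementwise product with the kernel and sum: 3·-2 + 0·-1 + 1·2.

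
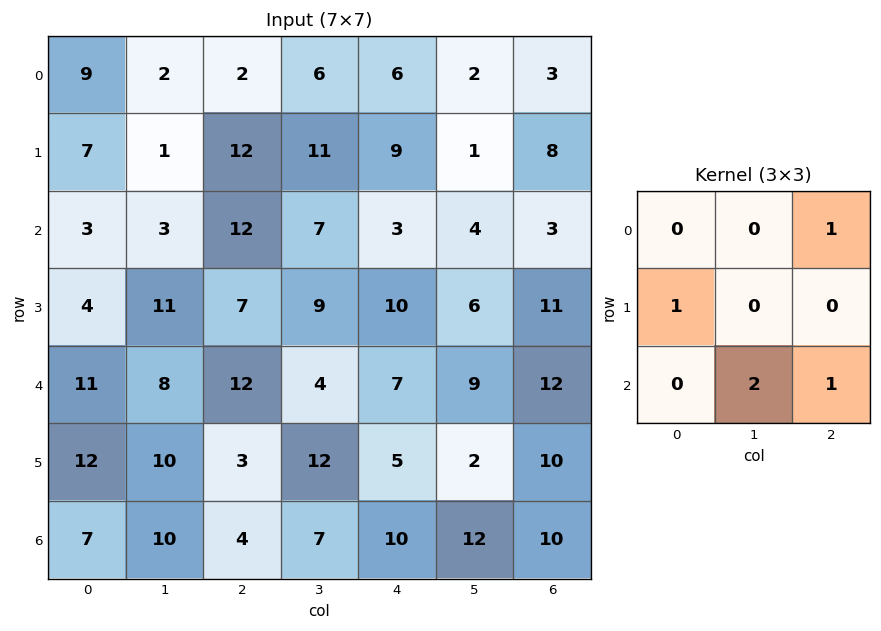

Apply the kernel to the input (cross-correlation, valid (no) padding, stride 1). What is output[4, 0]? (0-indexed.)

The receptive field on the input at this output position is [11 8 12 / 12 10 3 / 7 10 4]. Elementwise product with the kernel and sum: 12·1 + 12·1 + 10·2 + 4·1.

48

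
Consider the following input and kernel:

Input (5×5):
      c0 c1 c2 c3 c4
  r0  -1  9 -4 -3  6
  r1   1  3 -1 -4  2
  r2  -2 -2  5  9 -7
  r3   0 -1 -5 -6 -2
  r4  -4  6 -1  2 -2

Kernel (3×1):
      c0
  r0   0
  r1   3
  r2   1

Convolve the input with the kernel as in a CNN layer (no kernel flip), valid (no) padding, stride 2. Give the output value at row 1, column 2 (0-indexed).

The receptive field on the input at this output position is [-7 / -2 / -2]. Elementwise product with the kernel and sum: -2·3 + -2·1.

-8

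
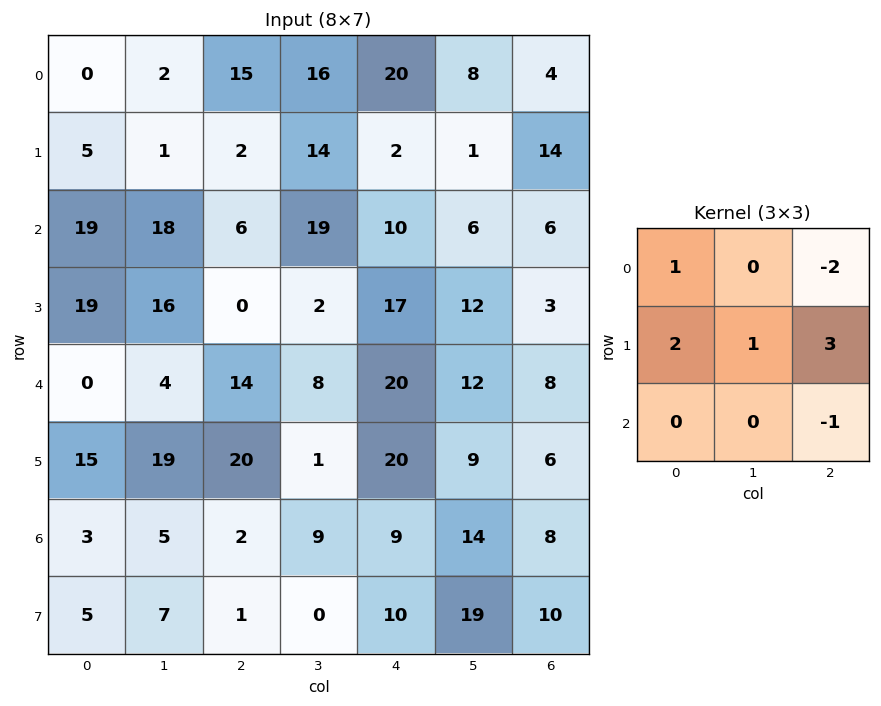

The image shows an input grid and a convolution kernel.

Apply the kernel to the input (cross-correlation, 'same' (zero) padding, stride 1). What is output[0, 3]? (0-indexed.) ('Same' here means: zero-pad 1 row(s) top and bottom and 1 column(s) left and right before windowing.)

104

The receptive field on the zero-padded input at this output position is [0 0 0 / 15 16 20 / 2 14 2]. Elementwise product with the kernel and sum: 0·1 + 0·-2 + 15·2 + 16·1 + 20·3 + 2·-1.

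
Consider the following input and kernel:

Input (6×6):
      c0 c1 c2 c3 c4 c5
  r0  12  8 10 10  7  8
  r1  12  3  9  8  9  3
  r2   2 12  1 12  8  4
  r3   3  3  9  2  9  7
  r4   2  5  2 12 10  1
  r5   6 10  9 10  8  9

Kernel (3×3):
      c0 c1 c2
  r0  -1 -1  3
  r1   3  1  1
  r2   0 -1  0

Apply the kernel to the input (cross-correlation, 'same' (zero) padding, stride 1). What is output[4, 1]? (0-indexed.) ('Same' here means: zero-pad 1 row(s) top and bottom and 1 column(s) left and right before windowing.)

24

The receptive field on the zero-padded input at this output position is [3 3 9 / 2 5 2 / 6 10 9]. Elementwise product with the kernel and sum: 3·-1 + 3·-1 + 9·3 + 2·3 + 5·1 + 2·1 + 10·-1.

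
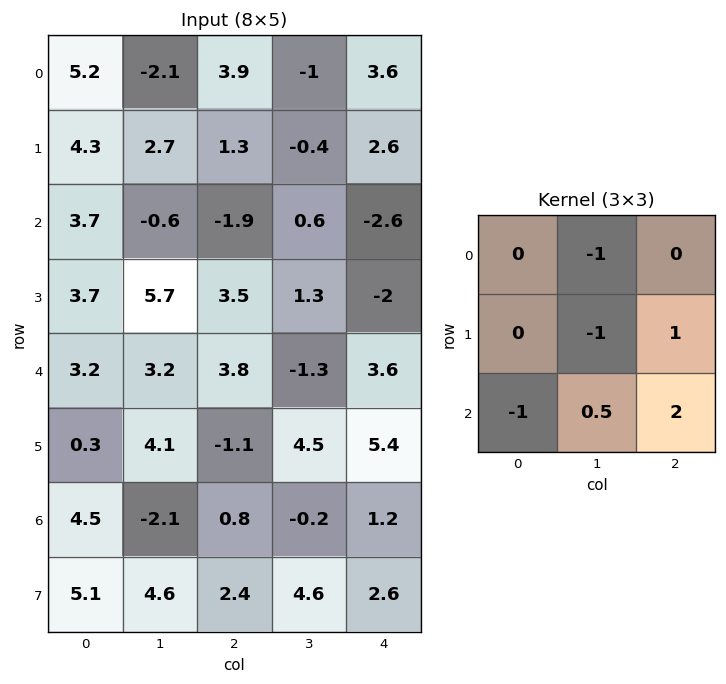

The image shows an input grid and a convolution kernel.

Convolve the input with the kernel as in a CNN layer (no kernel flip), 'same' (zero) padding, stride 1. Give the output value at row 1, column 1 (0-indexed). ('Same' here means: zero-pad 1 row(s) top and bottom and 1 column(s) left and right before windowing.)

The receptive field on the zero-padded input at this output position is [5.2 -2.1 3.9 / 4.3 2.7 1.3 / 3.7 -0.6 -1.9]. Elementwise product with the kernel and sum: -2.1·-1 + 2.7·-1 + 1.3·1 + 3.7·-1 + -0.6·0.5 + -1.9·2.

-7.1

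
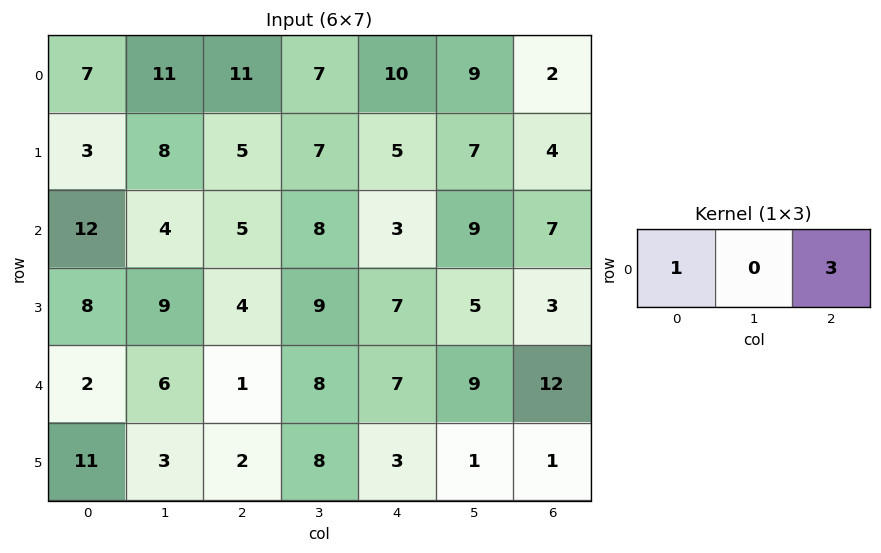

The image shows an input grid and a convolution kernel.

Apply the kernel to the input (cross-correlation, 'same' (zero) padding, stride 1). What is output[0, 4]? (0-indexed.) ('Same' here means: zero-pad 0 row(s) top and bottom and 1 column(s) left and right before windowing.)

34

The receptive field on the zero-padded input at this output position is [7 10 9]. Elementwise product with the kernel and sum: 7·1 + 9·3.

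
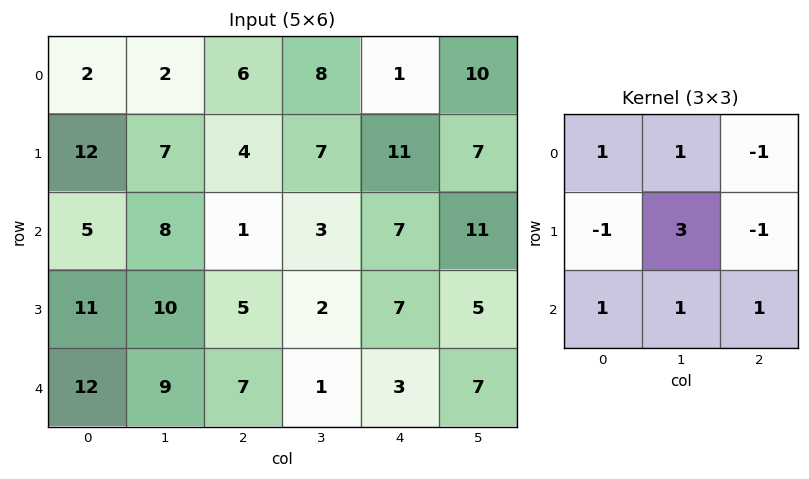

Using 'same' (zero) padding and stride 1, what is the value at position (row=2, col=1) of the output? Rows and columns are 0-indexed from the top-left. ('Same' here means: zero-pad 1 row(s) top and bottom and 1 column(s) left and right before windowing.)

The receptive field on the zero-padded input at this output position is [12 7 4 / 5 8 1 / 11 10 5]. Elementwise product with the kernel and sum: 12·1 + 7·1 + 4·-1 + 5·-1 + 8·3 + 1·-1 + 11·1 + 10·1 + 5·1.

59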